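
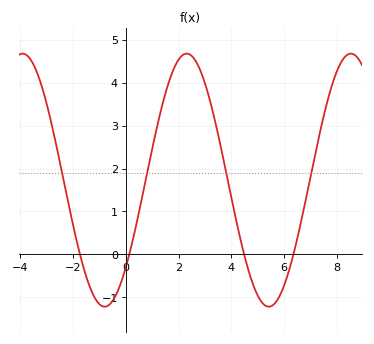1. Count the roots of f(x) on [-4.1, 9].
4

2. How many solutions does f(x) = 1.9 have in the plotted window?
4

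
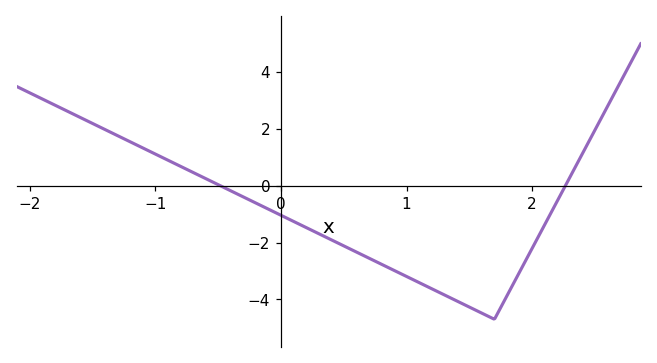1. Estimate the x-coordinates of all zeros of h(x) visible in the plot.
-0.481, 2.26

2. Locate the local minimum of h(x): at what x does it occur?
1.7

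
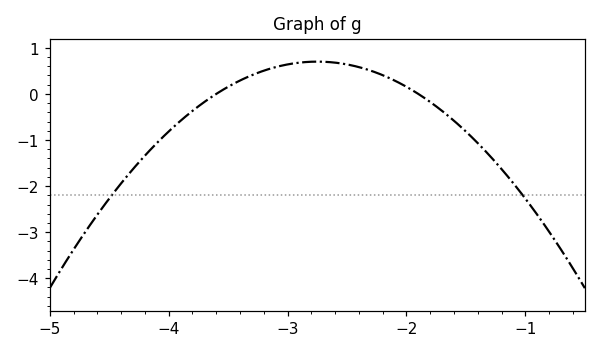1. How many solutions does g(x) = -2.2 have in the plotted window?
2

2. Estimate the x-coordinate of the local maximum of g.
-2.75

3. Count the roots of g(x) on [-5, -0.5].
2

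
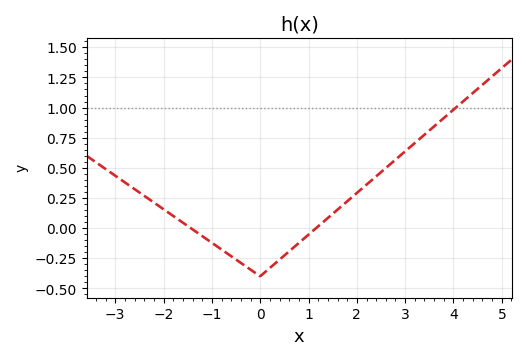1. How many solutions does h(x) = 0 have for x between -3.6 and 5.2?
2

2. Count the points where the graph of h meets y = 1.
1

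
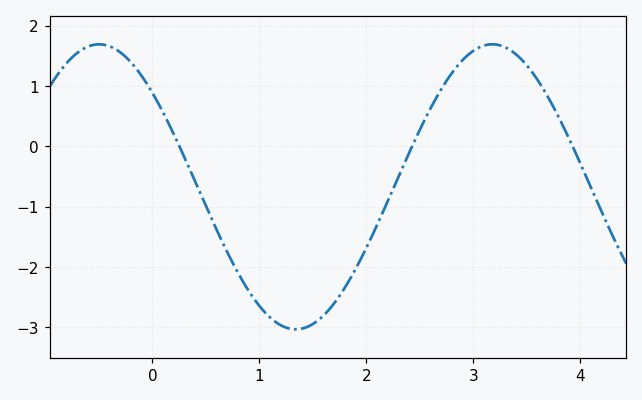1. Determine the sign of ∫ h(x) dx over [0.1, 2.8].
negative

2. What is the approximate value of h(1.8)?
-2.3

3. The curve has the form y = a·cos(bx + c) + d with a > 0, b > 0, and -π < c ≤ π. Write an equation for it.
y = 2.36cos(1.7x + 0.85) - 0.67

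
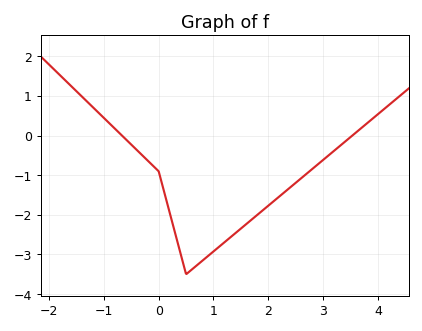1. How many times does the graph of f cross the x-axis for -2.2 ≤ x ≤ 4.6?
2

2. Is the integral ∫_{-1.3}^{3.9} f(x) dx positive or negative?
negative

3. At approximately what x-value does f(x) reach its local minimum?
0.503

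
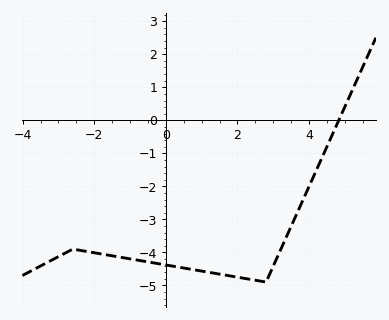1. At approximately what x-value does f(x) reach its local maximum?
-2.6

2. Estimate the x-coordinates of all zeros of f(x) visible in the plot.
4.8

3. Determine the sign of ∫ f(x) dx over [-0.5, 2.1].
negative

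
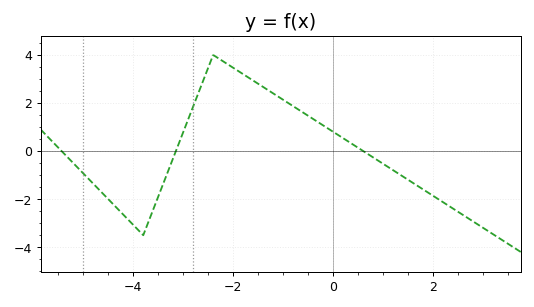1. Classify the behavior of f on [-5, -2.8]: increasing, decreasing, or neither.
neither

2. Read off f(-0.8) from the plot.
1.87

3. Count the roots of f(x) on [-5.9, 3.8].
3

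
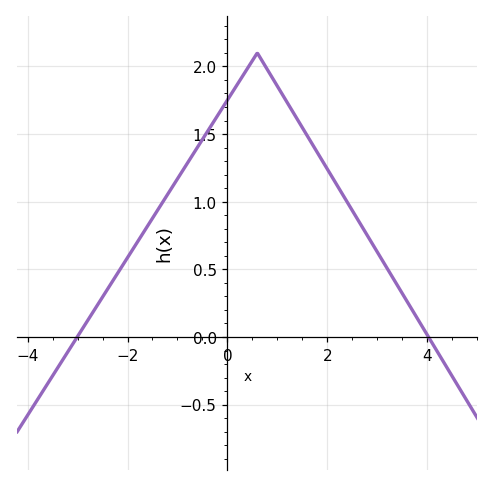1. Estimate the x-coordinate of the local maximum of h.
0.598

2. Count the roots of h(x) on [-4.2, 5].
2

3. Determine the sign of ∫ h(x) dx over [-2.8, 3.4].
positive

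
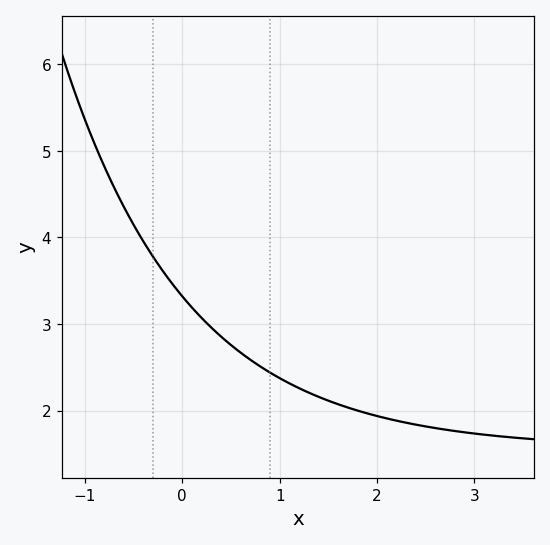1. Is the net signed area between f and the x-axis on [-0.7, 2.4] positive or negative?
positive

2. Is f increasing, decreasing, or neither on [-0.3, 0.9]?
decreasing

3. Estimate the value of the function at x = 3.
1.73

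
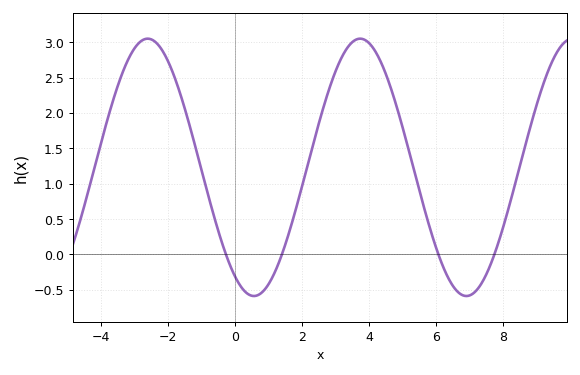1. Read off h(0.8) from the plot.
-0.542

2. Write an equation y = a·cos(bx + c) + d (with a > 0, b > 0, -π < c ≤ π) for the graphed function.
y = 1.82cos(0.99x + 2.58) + 1.23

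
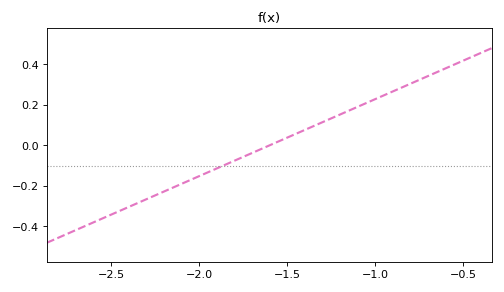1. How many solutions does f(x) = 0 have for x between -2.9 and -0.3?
1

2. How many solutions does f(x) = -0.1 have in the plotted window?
1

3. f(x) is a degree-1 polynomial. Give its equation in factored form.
y = 0.38(x + 1.6)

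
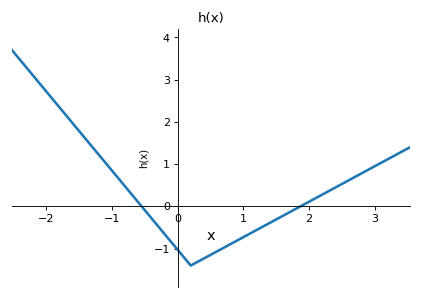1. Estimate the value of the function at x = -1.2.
1.23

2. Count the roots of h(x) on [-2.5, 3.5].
2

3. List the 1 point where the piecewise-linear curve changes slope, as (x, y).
(0.2, -1.4)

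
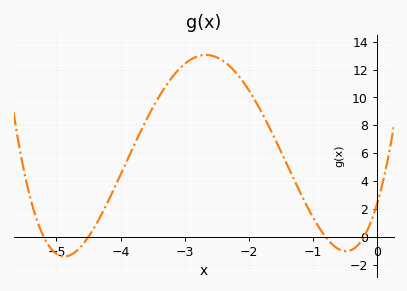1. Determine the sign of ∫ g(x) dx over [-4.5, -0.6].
positive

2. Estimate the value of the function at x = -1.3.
4.2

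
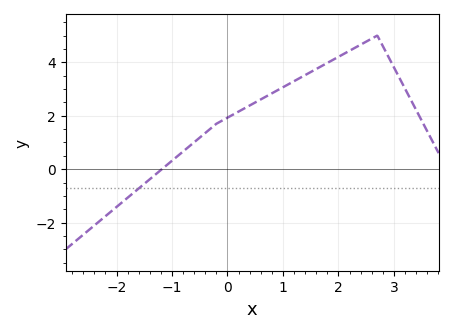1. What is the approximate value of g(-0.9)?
0.489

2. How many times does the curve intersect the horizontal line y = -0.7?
1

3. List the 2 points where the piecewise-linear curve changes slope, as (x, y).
(-0.2, 1.7); (2.7, 5)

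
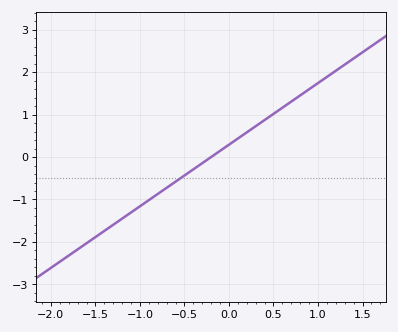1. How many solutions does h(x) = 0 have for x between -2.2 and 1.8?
1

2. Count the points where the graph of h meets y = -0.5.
1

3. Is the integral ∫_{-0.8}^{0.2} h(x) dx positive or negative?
negative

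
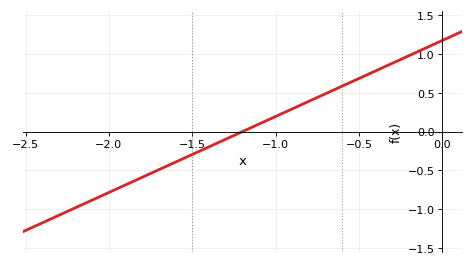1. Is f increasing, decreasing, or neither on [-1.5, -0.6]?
increasing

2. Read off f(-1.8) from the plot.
-0.6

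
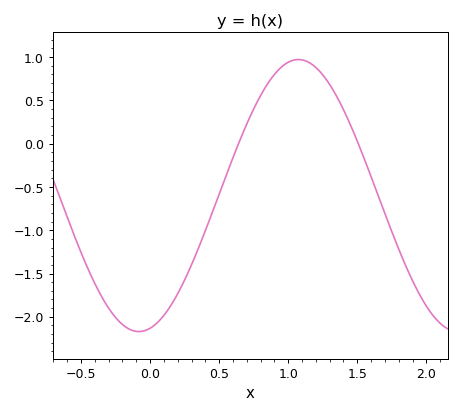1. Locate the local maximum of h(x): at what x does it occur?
1.05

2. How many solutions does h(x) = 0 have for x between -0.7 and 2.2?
2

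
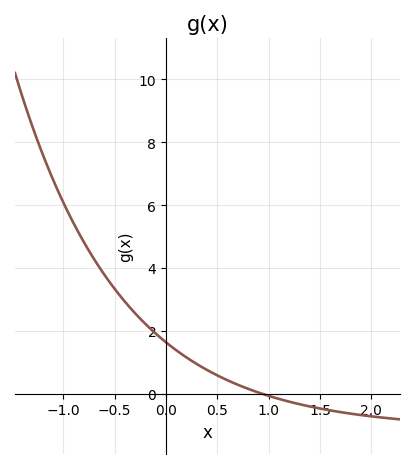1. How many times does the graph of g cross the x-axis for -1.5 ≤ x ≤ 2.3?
1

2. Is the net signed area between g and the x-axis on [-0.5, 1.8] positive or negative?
positive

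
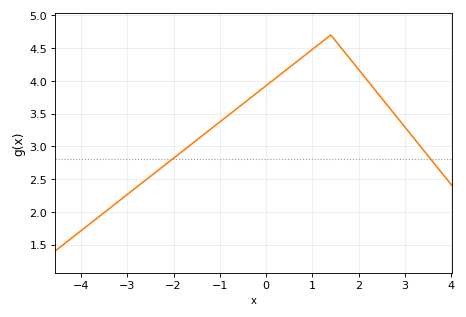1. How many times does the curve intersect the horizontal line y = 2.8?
2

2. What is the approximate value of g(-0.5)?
3.65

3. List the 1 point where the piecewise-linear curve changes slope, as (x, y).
(1.4, 4.7)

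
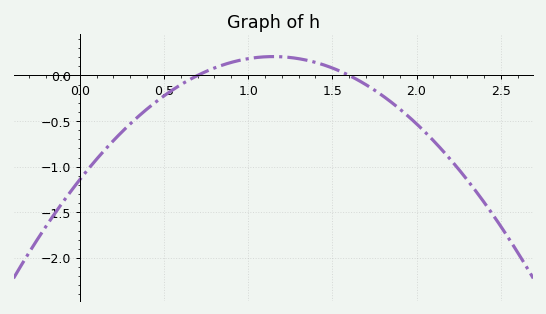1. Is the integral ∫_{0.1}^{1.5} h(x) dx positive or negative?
negative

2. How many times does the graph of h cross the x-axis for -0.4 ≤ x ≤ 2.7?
2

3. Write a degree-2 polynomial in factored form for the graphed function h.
y = -1.02(x - 0.7)(x - 1.6)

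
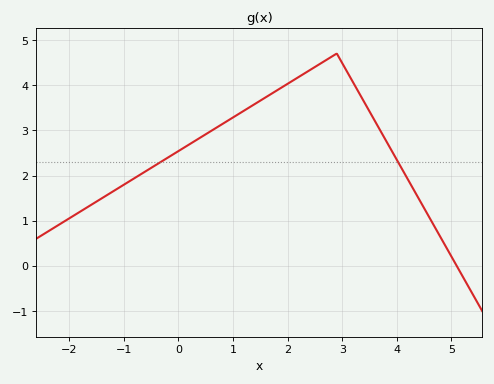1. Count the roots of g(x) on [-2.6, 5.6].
1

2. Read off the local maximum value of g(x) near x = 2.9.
4.7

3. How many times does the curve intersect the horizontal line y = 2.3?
2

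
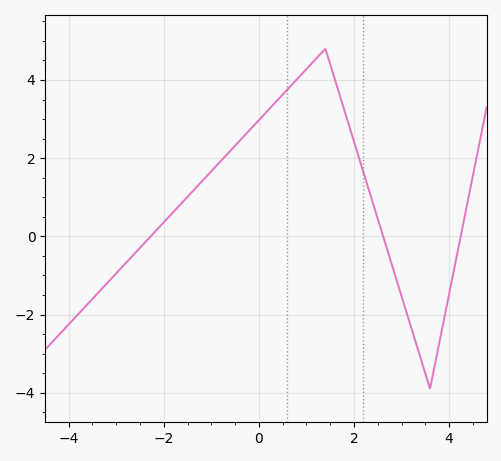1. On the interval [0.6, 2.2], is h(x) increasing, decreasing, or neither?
neither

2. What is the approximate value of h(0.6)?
3.8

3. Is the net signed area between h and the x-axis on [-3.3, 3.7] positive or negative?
positive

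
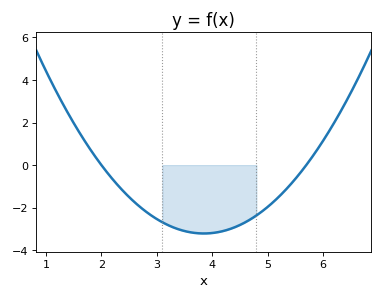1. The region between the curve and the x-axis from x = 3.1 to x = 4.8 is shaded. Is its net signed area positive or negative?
negative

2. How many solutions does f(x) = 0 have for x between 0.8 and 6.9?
2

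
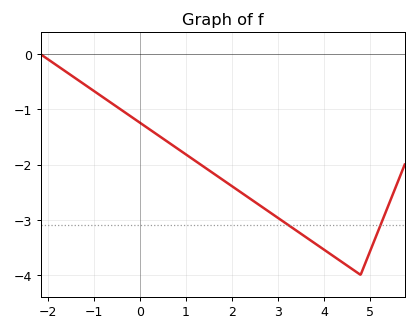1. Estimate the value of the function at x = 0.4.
-1.5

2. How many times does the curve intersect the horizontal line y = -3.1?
2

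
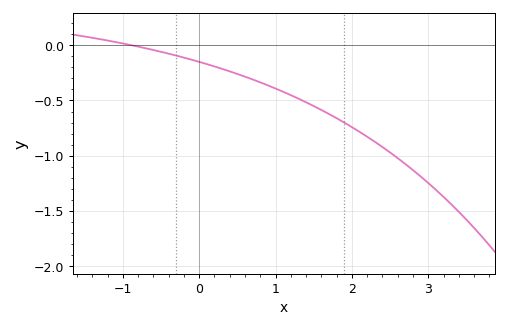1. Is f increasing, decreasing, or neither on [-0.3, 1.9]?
decreasing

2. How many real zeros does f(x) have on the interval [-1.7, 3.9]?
1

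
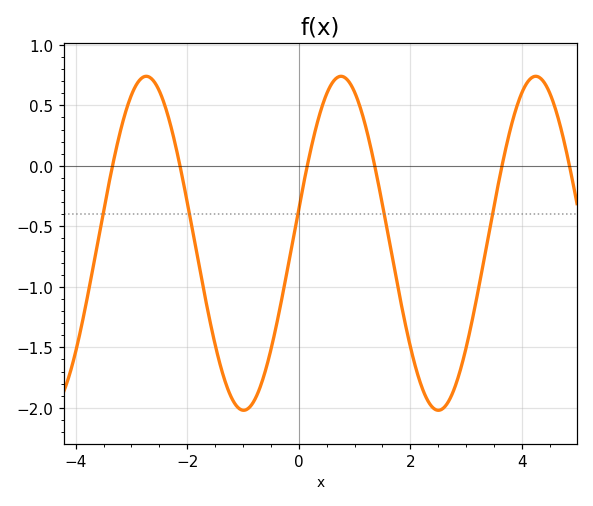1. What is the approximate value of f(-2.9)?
0.679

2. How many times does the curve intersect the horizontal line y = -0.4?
5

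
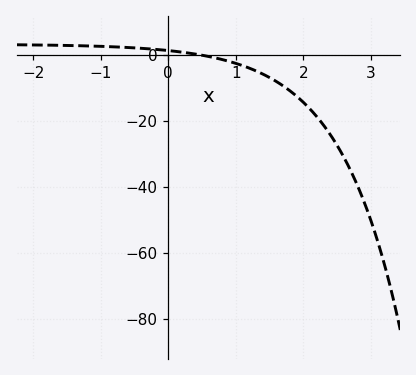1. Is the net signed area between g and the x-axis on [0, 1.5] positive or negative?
negative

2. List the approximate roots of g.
0.5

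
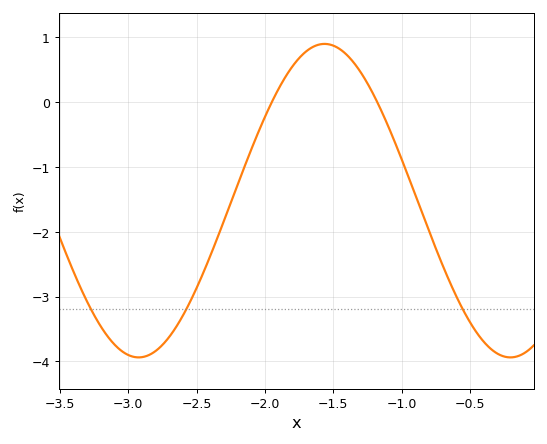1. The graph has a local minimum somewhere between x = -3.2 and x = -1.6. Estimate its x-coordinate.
-2.9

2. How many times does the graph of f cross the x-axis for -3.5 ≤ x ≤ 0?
2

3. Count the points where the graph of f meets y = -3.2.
3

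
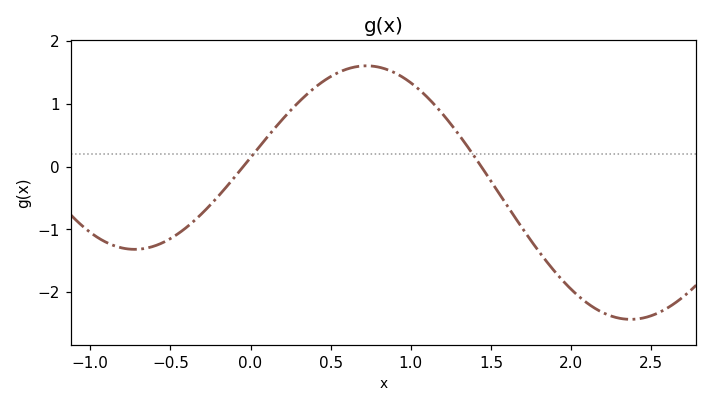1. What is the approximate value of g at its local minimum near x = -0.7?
-1.32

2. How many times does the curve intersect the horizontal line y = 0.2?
2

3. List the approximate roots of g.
-0.046, 1.44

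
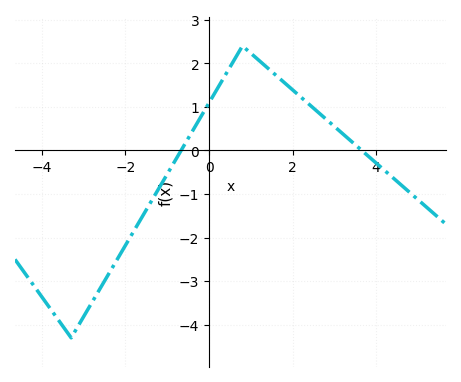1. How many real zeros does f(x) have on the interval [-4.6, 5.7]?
2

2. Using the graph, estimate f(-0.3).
0.602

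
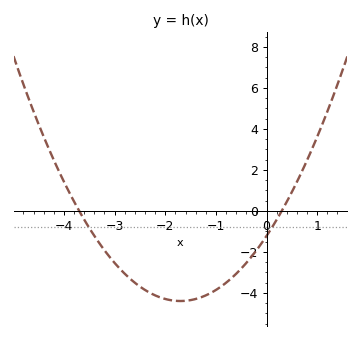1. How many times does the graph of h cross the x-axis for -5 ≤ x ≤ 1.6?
2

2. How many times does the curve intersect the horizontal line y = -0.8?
2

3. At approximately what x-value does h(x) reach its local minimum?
-1.7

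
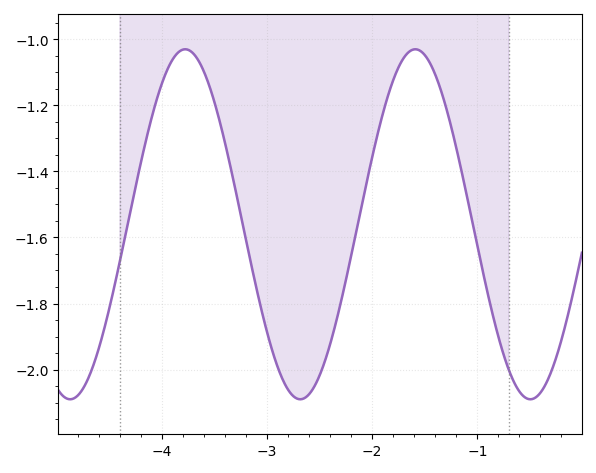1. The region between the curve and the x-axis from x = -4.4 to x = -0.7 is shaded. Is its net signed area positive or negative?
negative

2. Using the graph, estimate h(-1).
-1.62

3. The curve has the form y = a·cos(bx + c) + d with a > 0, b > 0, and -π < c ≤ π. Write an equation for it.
y = 0.53cos(2.9x - 1.7) - 1.56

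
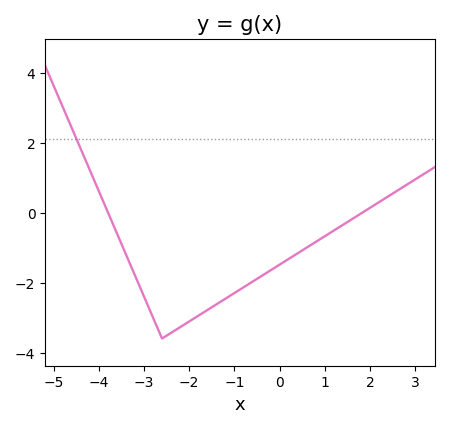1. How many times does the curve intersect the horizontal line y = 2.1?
1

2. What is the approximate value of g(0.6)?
-1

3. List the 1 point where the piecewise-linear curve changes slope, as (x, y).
(-2.6, -3.6)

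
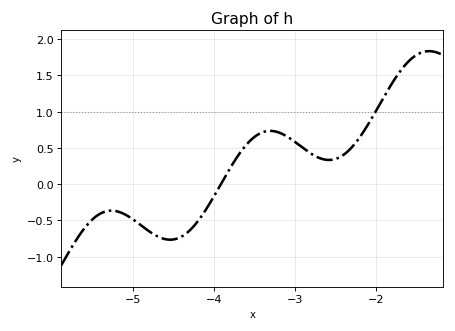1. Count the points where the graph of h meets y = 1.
1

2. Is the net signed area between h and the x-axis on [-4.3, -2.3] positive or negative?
positive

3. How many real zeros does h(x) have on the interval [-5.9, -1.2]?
1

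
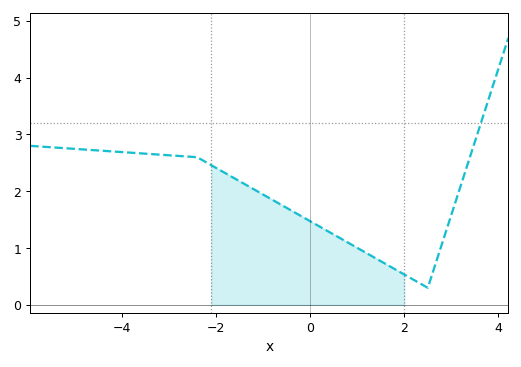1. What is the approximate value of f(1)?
1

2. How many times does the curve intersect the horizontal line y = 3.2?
1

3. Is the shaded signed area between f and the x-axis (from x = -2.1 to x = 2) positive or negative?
positive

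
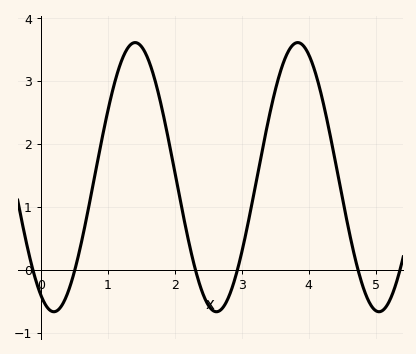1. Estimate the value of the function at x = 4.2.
2.73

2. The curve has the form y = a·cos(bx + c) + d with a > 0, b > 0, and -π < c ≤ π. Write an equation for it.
y = 2.14cos(2.59x + 2.63) + 1.47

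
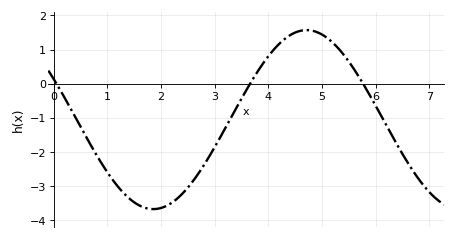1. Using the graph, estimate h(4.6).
1.55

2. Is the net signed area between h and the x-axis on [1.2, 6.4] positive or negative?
negative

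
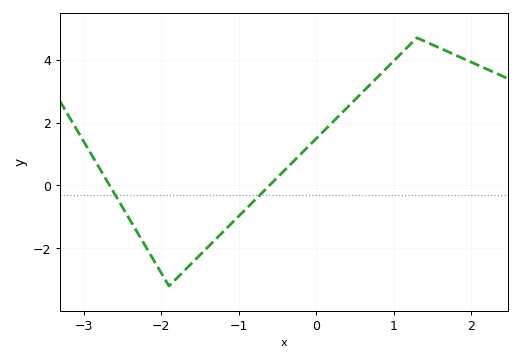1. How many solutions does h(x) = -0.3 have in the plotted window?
2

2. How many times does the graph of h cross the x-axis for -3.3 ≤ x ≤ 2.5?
2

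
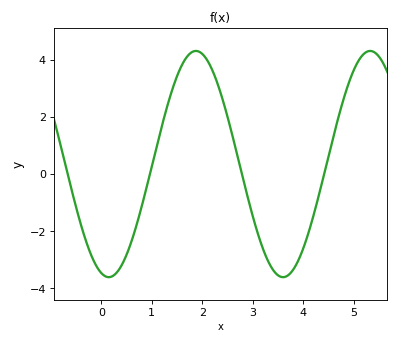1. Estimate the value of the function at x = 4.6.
1.33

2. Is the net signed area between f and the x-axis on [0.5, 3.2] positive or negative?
positive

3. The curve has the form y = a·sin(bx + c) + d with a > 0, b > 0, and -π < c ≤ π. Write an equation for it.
y = 3.96sin(1.82x - 1.84) + 0.35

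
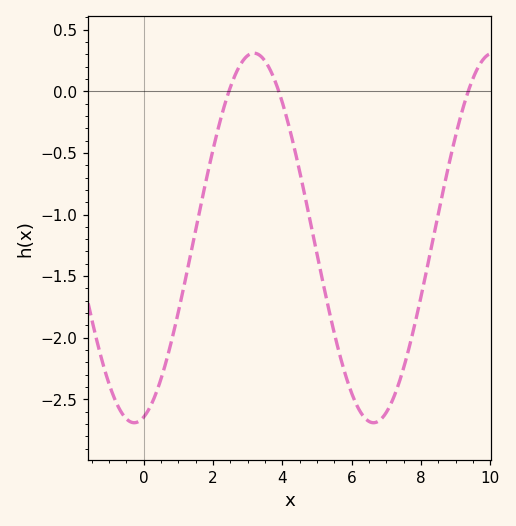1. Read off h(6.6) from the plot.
-2.69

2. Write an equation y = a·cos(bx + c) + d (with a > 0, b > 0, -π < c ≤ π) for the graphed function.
y = 1.5cos(0.91x - 2.89) - 1.19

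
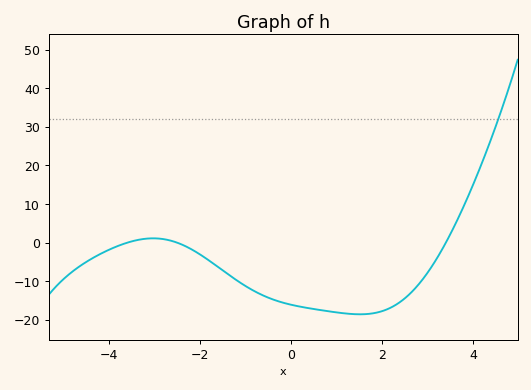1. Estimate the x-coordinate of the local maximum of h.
-3.03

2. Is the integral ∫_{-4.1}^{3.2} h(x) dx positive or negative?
negative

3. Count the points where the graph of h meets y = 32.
1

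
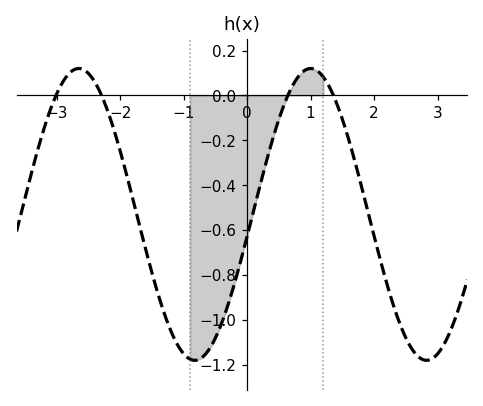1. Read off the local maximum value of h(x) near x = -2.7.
0.12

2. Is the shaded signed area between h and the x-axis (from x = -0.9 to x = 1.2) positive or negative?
negative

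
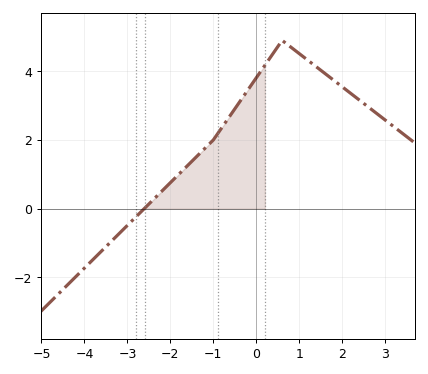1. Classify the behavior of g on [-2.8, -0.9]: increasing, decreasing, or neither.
increasing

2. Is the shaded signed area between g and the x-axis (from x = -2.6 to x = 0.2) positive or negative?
positive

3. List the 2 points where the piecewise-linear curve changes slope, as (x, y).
(-1, 2); (0.6, 4.9)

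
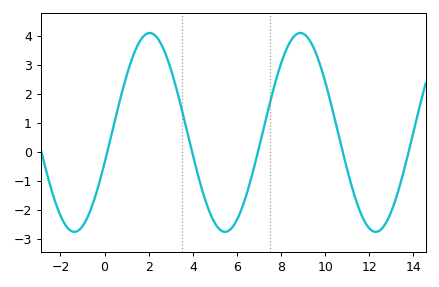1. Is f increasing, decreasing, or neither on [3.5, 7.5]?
neither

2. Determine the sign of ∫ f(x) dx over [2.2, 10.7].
positive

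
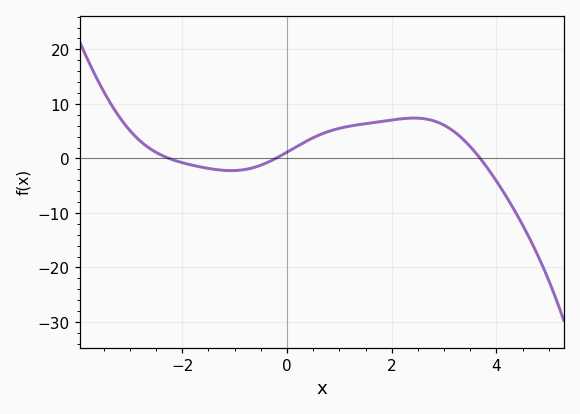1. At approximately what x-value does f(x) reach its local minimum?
-1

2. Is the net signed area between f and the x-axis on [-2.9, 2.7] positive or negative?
positive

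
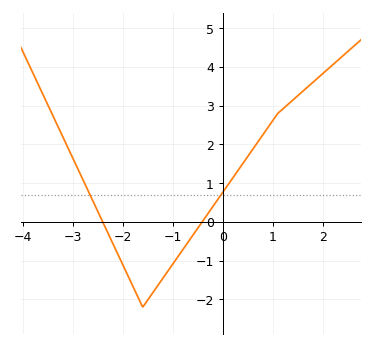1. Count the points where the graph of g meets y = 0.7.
2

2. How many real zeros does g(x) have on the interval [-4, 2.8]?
2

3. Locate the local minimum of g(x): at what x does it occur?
-1.6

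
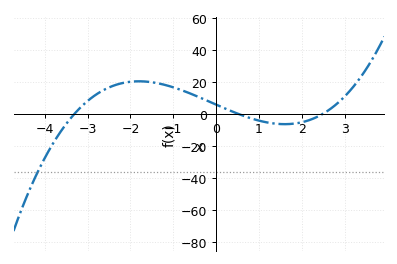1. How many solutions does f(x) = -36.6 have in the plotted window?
1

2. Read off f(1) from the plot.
-4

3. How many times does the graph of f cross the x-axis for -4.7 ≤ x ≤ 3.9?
3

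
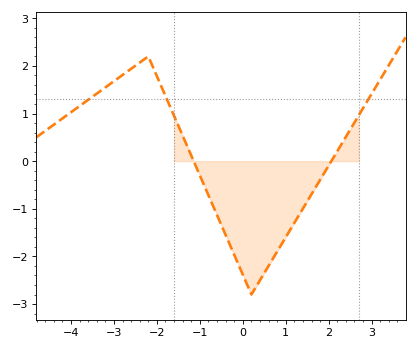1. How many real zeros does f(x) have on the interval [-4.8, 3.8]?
2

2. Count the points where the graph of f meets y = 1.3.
3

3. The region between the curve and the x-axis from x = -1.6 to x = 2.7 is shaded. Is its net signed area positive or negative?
negative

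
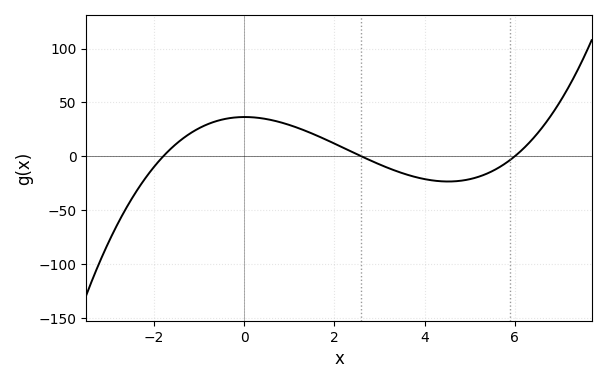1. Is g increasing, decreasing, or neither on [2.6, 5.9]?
neither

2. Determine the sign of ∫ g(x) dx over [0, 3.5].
positive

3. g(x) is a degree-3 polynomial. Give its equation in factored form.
y = 1.3(x + 1.8)(x - 2.6)(x - 6)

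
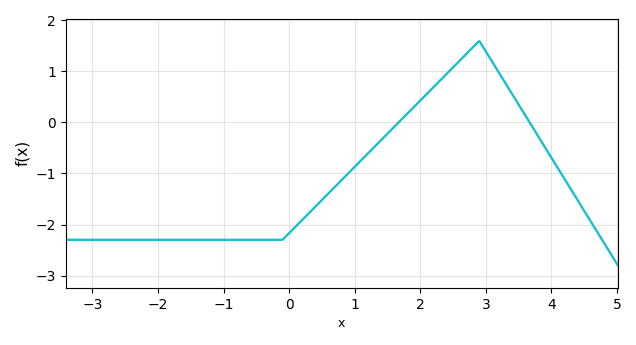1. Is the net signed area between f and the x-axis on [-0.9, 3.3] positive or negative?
negative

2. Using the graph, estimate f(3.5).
0.4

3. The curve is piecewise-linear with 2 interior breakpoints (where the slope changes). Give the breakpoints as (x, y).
(-0.1, -2.3); (2.9, 1.6)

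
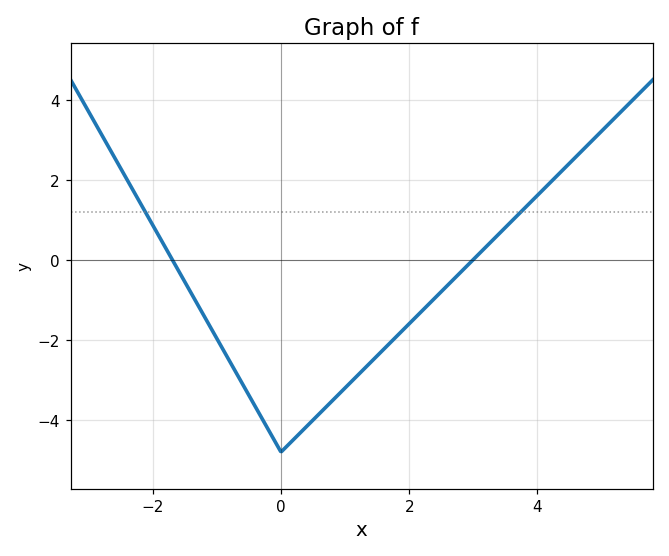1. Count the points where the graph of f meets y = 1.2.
2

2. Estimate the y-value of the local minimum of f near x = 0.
-4.8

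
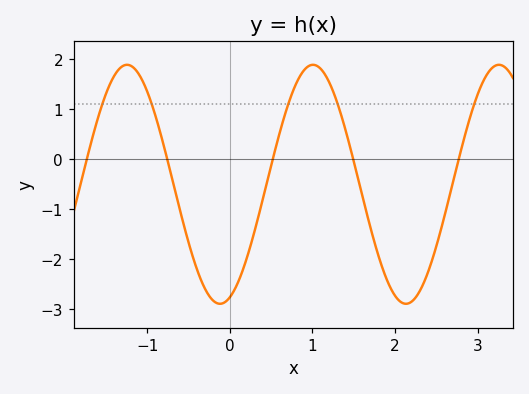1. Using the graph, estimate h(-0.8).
0.3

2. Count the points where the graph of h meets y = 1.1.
5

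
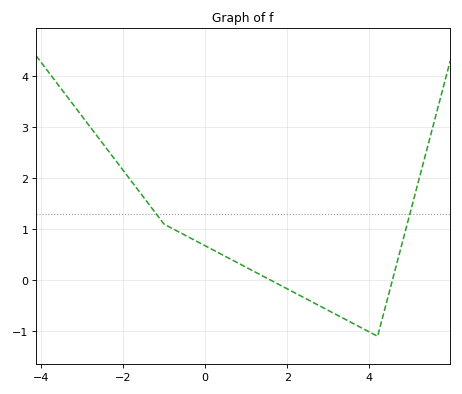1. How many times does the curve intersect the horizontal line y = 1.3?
2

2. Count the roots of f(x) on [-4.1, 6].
2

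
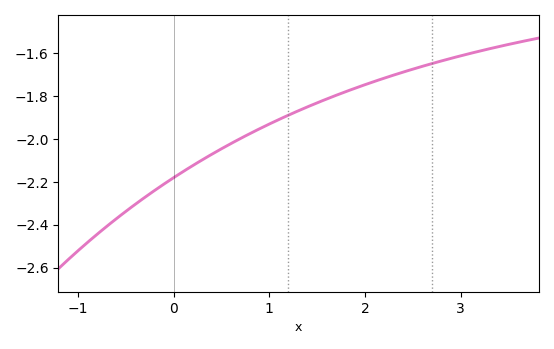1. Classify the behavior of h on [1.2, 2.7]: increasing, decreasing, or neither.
increasing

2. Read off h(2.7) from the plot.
-1.64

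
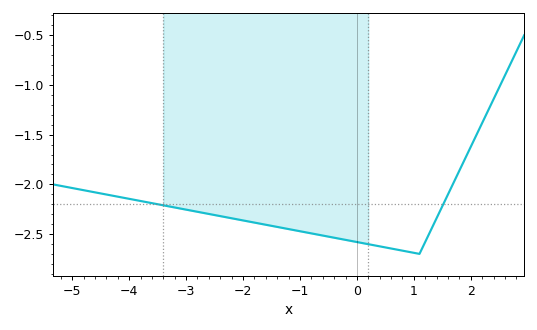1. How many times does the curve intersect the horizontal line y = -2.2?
2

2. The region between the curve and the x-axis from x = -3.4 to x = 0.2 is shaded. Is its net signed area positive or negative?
negative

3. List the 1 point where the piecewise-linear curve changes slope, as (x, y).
(1.1, -2.7)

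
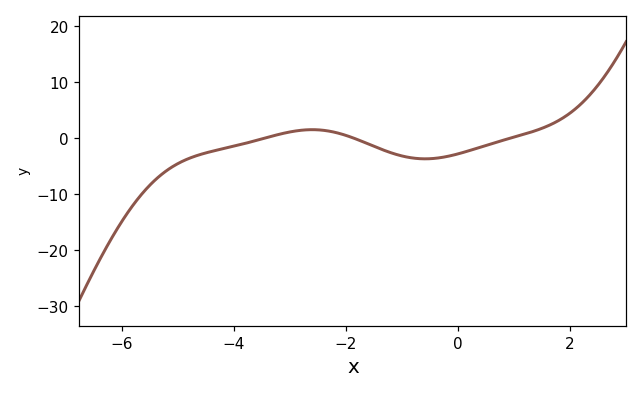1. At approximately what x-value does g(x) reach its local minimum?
-0.6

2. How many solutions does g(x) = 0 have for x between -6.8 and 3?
3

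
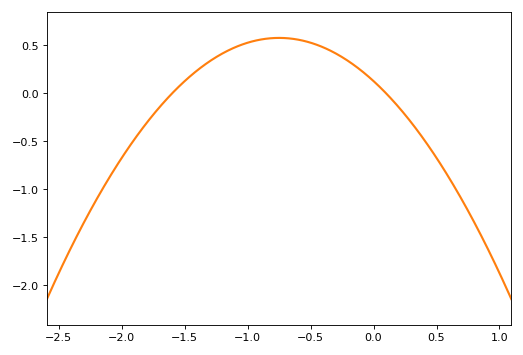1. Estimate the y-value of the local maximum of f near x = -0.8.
0.6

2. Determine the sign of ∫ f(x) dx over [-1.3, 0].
positive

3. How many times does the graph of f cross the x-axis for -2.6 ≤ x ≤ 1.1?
2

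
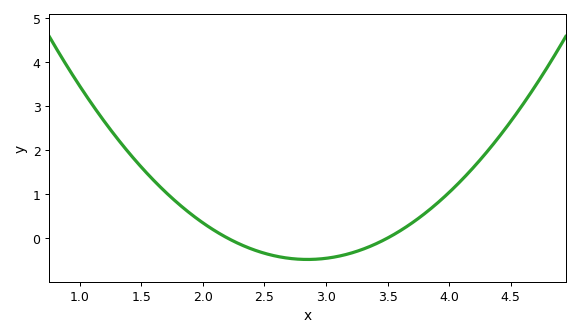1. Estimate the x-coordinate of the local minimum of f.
2.8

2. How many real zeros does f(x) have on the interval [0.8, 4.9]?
2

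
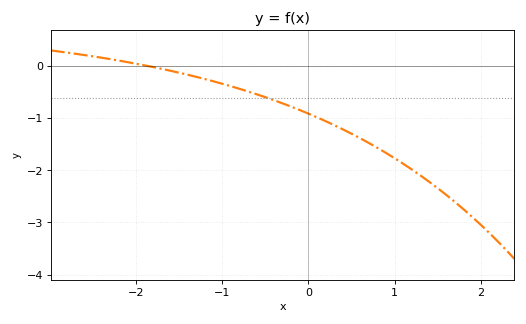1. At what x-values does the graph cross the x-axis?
-1.85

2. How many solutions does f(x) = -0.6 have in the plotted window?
1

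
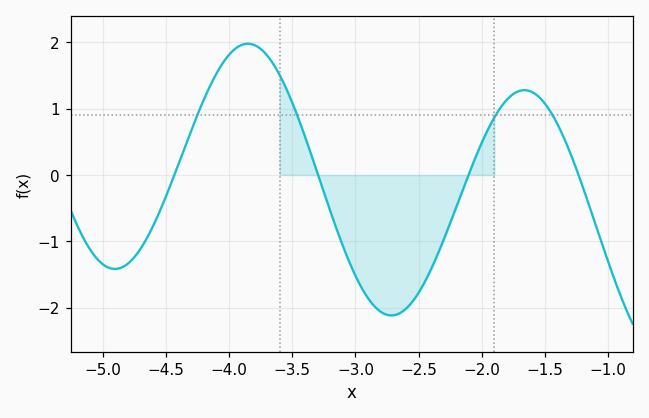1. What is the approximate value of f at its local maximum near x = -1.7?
1.3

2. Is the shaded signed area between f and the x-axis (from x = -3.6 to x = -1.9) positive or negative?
negative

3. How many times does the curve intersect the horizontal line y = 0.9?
4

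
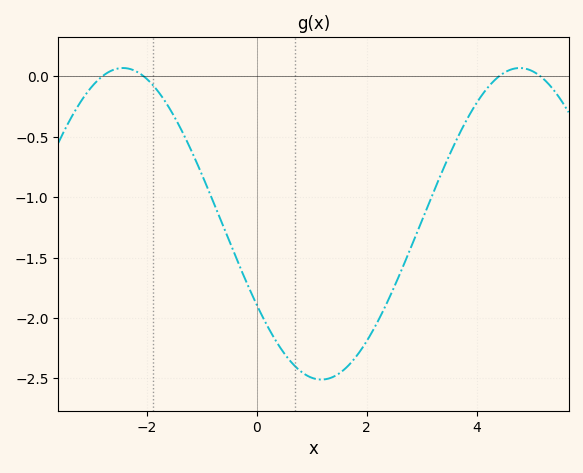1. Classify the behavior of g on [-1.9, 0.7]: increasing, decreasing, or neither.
decreasing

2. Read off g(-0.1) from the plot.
-1.8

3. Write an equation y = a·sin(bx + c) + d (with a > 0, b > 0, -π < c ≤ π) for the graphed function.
y = 1.29sin(0.87x - 2.6) - 1.22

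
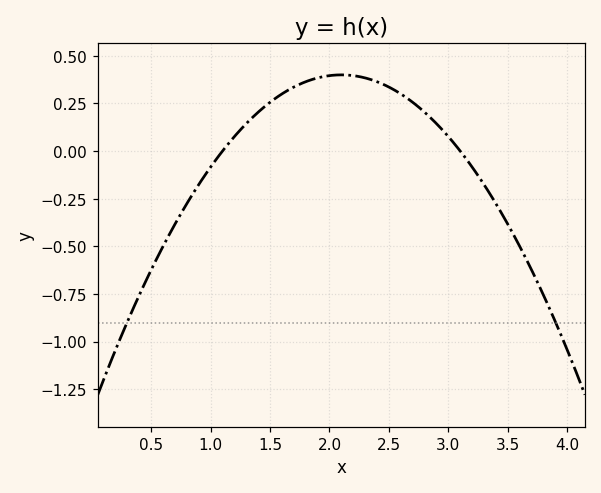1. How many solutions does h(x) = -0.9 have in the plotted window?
2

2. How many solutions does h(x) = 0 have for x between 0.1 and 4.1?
2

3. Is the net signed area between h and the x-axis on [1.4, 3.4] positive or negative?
positive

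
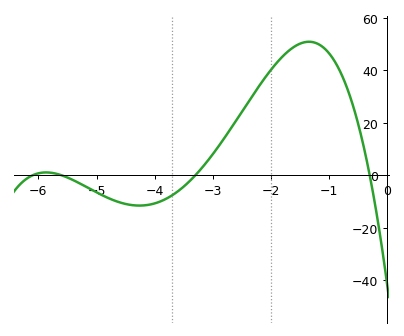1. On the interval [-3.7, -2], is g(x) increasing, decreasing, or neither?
increasing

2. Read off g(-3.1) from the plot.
5.17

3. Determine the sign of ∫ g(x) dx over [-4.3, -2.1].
positive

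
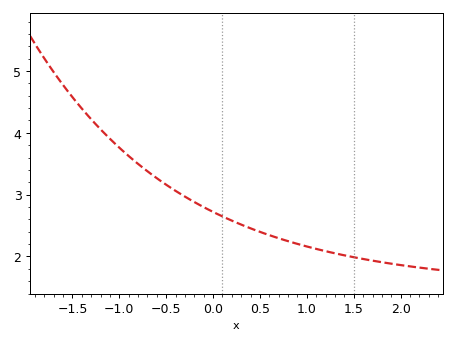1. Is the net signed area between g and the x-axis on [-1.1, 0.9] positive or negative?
positive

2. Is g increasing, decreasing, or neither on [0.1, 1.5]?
decreasing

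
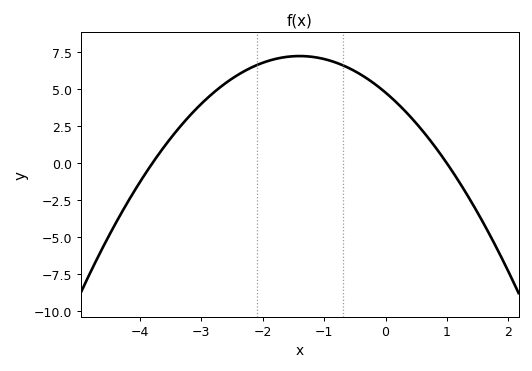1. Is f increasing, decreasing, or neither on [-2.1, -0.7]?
neither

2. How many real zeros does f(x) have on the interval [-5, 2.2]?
2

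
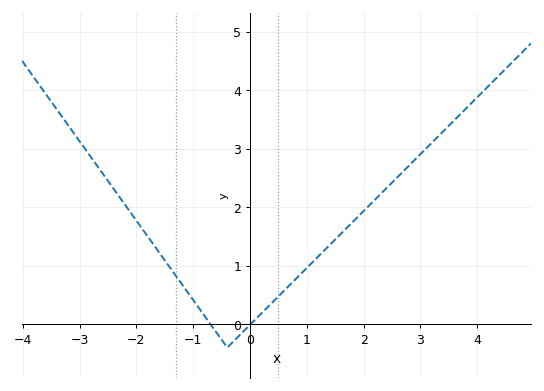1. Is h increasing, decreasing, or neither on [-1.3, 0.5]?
neither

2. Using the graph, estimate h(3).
2.9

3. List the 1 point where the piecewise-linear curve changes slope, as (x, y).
(-0.4, -0.4)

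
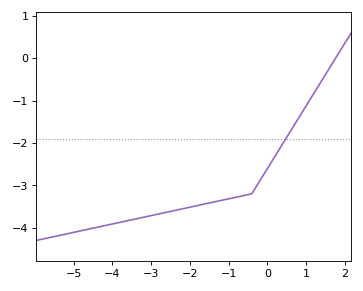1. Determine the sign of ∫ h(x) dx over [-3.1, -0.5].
negative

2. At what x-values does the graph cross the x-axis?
1.8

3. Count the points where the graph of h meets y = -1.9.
1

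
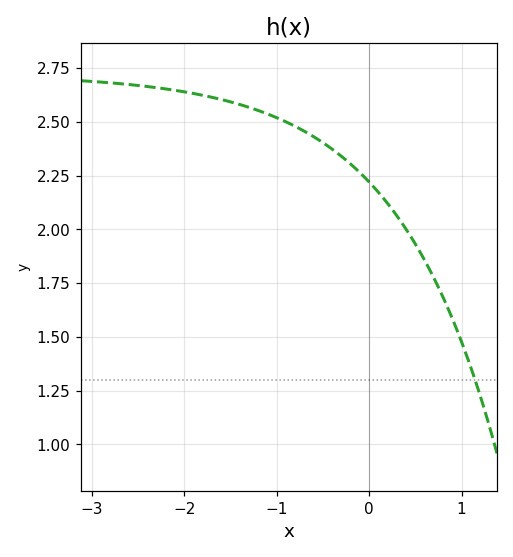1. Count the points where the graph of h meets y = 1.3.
1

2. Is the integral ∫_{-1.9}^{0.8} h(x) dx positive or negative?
positive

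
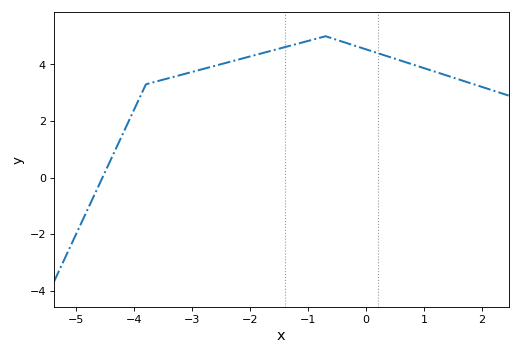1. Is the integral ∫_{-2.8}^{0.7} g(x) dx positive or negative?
positive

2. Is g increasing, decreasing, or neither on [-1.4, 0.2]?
neither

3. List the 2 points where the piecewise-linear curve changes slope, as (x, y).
(-3.8, 3.3); (-0.7, 5)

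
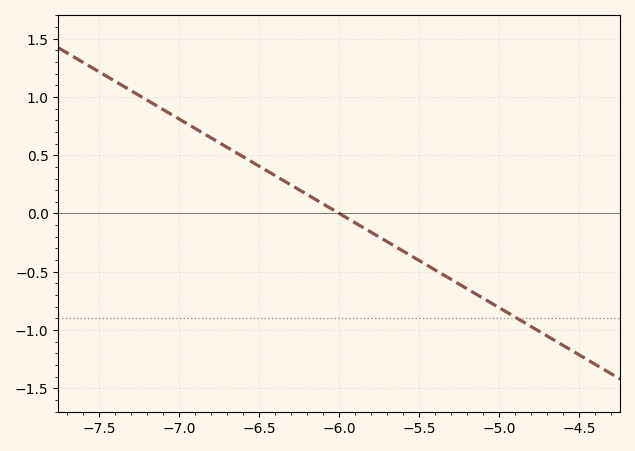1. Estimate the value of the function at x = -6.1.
0.1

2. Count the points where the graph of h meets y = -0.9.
1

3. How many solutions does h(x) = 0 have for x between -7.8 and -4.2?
1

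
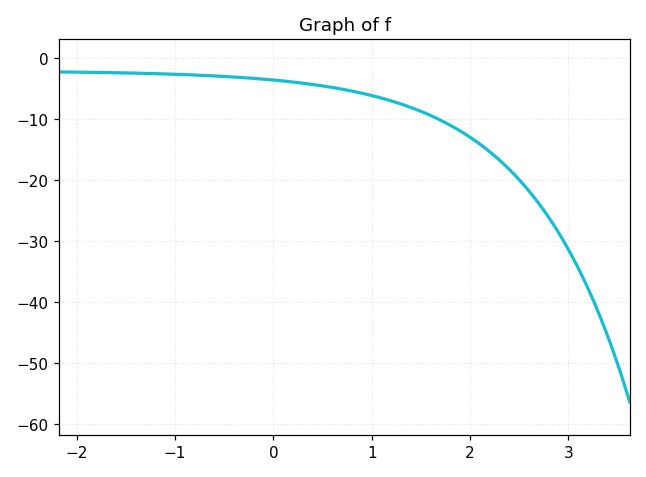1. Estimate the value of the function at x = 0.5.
-5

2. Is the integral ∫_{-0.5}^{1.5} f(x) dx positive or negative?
negative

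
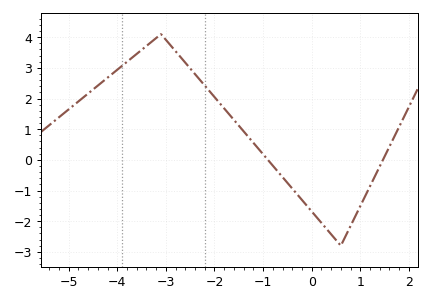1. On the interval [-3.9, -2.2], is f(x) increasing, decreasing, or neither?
neither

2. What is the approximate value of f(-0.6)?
-0.562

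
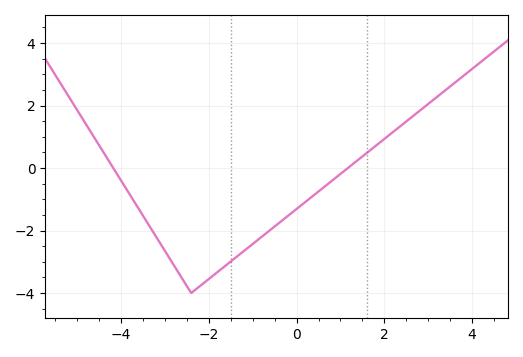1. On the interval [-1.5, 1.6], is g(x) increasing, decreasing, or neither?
increasing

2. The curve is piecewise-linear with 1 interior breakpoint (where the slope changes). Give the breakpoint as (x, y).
(-2.4, -4)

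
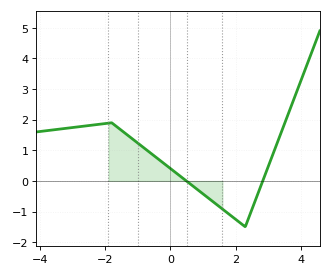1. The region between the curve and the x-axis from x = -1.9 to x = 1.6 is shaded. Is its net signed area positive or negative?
positive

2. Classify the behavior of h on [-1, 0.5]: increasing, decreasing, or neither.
decreasing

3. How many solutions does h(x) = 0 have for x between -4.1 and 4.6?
2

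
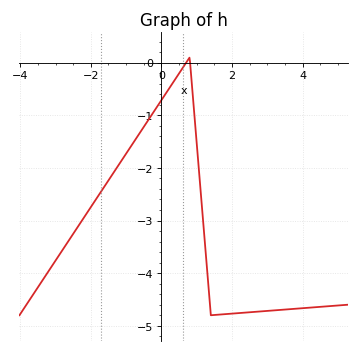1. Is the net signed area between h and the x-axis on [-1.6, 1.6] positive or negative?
negative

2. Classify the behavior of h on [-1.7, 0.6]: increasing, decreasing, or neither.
increasing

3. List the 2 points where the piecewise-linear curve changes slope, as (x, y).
(0.8, 0.1); (1.4, -4.8)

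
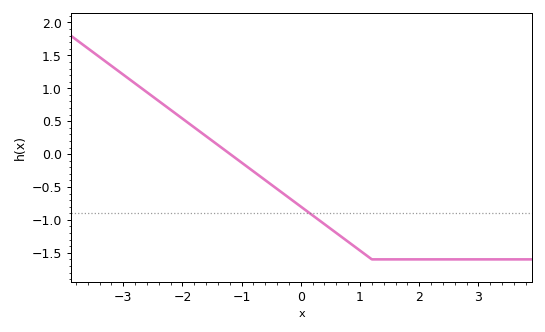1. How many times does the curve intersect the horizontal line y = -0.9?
1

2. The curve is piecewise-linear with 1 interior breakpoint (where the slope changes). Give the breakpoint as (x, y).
(1.2, -1.6)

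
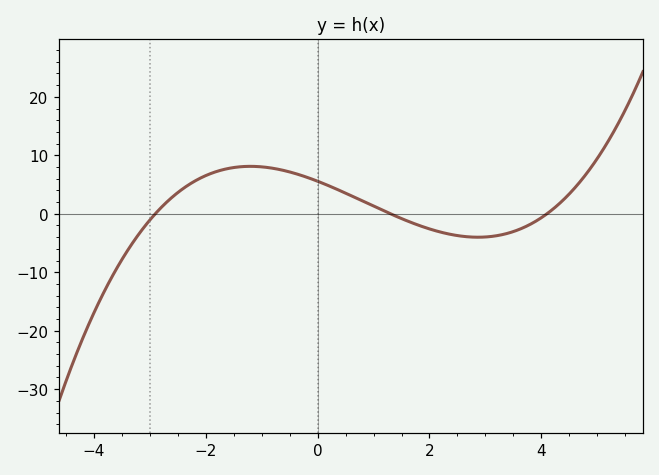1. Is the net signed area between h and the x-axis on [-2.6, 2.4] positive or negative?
positive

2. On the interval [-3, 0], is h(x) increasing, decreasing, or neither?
neither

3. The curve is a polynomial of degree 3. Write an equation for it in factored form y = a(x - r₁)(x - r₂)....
y = 0.36(x + 2.9)(x - 1.3)(x - 4.1)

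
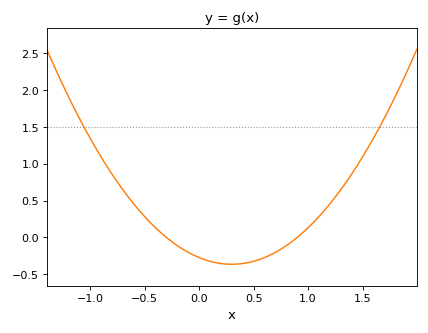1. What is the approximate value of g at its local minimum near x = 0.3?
-0.364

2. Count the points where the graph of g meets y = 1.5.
2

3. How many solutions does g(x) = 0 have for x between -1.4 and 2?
2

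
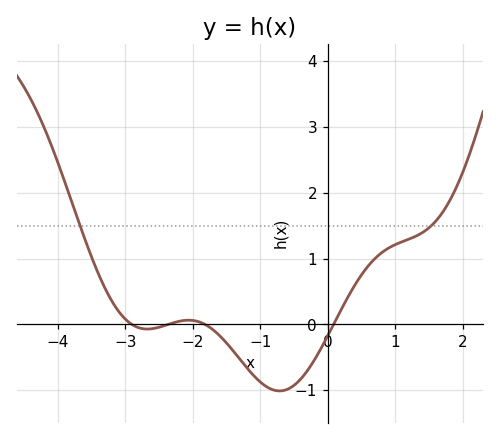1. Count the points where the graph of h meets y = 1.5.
2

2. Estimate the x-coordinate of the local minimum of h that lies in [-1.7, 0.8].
-0.712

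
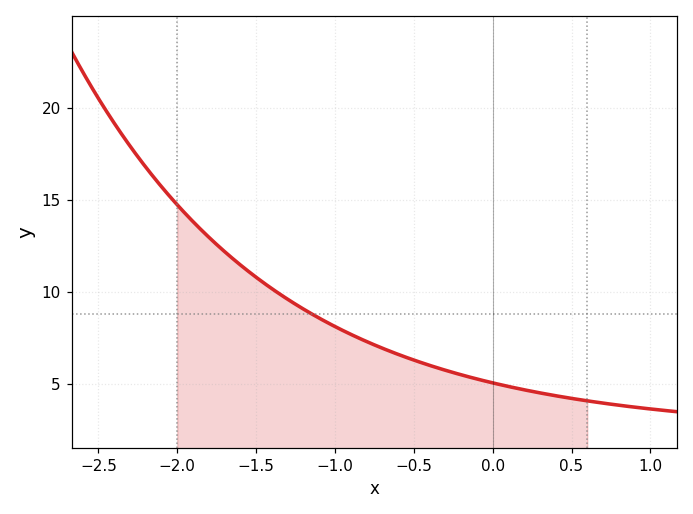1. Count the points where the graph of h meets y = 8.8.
1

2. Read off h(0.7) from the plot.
3.94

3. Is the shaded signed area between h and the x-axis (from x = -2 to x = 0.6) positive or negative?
positive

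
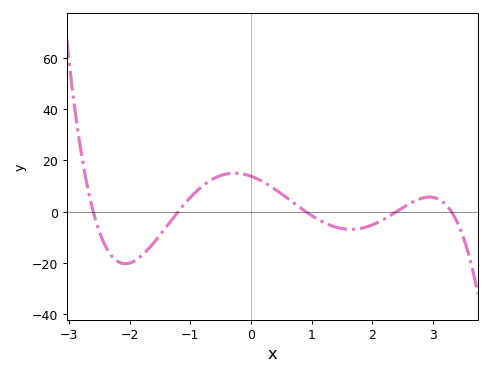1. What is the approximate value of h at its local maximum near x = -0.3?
14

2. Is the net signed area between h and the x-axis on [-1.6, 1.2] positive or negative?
positive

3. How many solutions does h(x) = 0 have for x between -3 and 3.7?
5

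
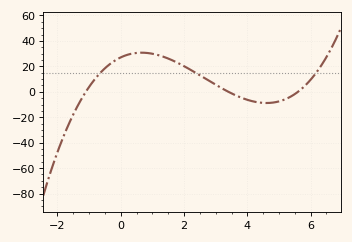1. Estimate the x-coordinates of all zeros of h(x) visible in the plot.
-1.2, 3.4, 5.6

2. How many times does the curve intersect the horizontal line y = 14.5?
3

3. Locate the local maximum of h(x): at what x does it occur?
0.6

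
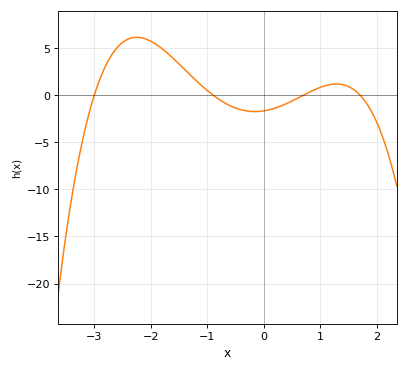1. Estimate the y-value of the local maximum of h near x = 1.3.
1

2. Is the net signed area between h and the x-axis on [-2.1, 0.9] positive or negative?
positive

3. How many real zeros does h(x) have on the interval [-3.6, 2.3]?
4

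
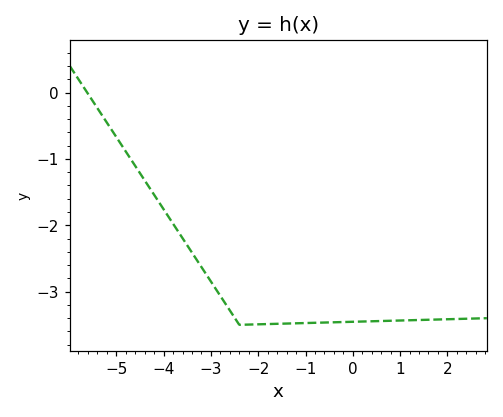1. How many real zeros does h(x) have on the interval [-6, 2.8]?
1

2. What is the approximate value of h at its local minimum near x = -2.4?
-3.5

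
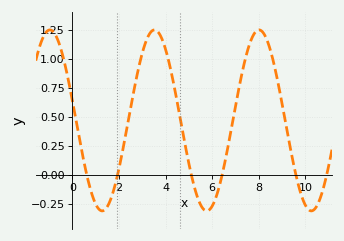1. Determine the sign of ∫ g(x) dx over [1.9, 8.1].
positive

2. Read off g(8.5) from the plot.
1.08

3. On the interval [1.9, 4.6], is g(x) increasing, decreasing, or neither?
neither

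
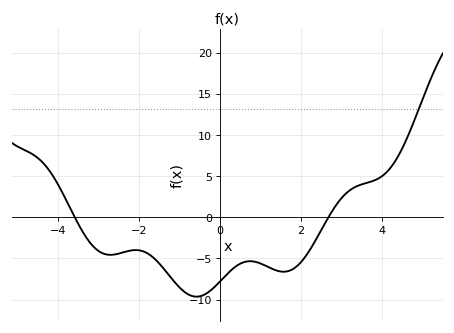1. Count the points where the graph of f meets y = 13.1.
1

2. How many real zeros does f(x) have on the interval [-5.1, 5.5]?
2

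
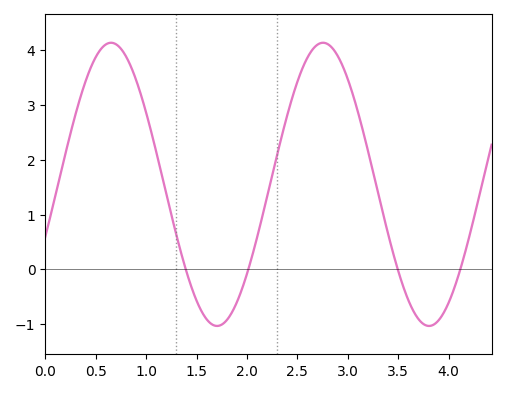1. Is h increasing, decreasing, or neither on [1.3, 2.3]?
neither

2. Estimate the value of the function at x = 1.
2.86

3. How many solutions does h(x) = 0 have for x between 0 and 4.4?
4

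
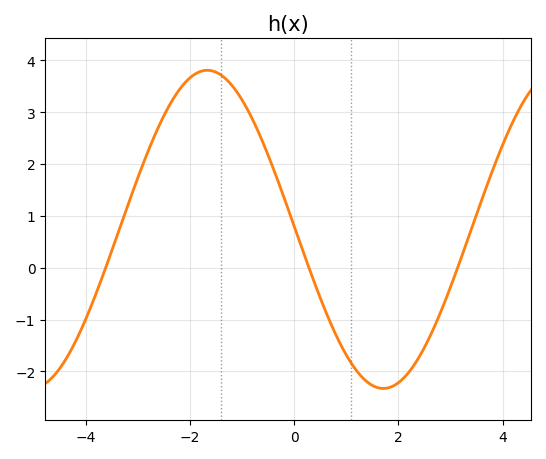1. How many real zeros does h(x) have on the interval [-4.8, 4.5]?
3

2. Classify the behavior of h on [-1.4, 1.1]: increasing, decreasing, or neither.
decreasing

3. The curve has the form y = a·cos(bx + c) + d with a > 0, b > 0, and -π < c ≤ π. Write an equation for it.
y = 3.07cos(0.93x + 1.55) + 0.74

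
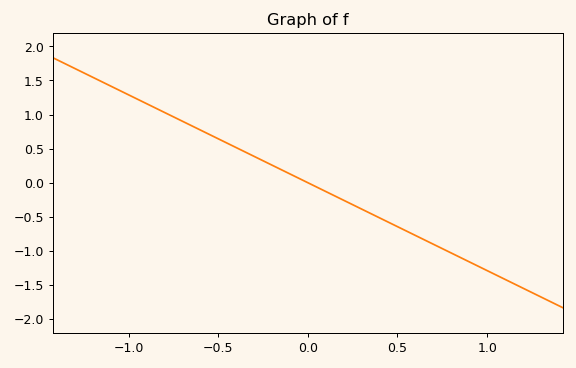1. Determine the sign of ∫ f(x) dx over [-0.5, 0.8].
negative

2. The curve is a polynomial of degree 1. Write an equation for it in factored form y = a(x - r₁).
y = -1.29(x - 0)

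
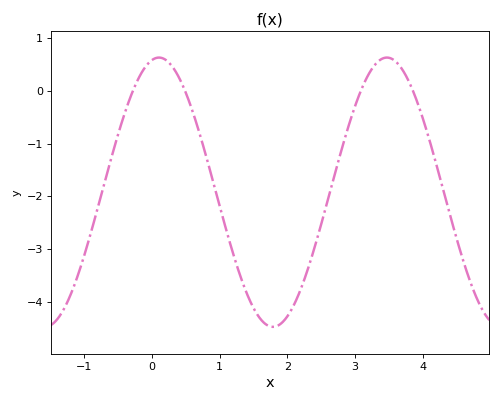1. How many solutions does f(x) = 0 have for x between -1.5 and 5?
4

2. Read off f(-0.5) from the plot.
-0.8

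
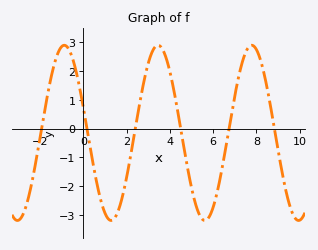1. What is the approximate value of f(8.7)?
0.6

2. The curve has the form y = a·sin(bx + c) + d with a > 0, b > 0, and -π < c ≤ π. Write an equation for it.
y = 3.05sin(1.4x + 2.8) - 0.15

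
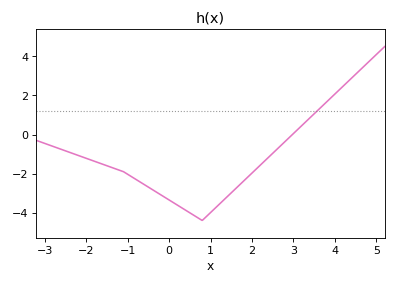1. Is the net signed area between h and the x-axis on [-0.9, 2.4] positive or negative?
negative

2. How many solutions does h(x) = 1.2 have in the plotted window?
1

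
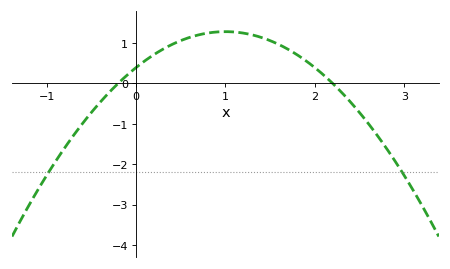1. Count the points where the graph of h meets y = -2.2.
2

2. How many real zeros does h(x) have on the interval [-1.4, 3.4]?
2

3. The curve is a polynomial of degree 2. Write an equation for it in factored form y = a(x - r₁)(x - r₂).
y = -0.89(x + 0.2)(x - 2.2)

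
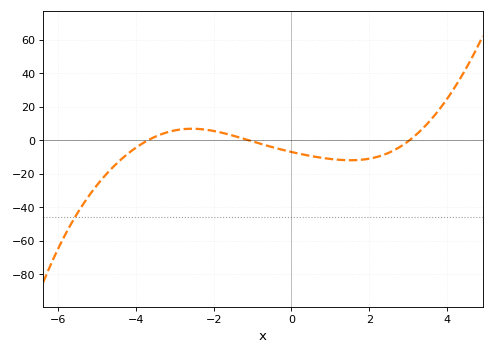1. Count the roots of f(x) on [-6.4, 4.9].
3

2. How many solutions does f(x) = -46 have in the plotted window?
1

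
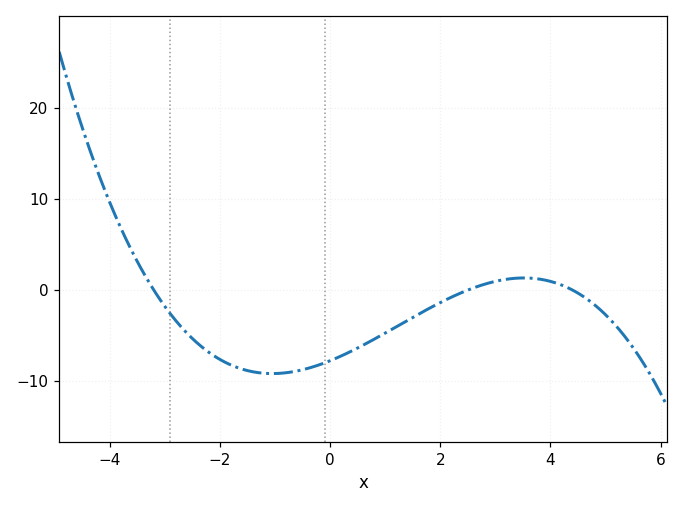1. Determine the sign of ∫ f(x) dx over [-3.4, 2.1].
negative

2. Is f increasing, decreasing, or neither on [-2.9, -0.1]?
neither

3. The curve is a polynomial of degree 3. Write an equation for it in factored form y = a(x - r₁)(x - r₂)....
y = -0.22(x + 3.2)(x - 2.5)(x - 4.4)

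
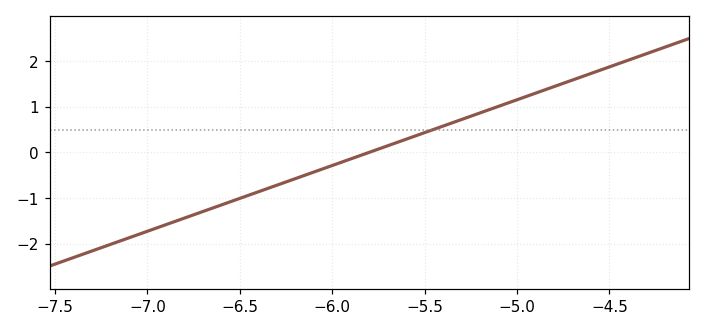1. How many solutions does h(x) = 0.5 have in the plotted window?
1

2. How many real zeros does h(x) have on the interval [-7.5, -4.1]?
1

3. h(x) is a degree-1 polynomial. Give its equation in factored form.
y = 1.44(x + 5.8)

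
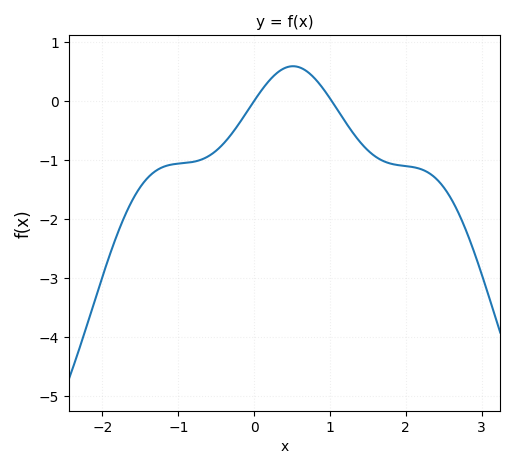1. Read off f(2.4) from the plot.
-1.3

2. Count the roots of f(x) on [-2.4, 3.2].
2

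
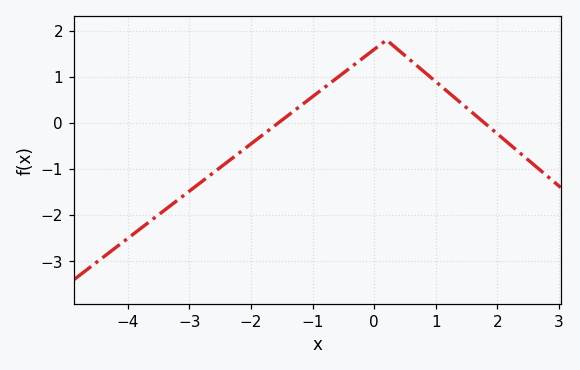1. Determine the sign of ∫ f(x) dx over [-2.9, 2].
positive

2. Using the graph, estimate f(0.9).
1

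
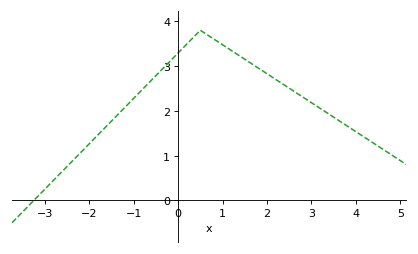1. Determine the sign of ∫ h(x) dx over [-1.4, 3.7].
positive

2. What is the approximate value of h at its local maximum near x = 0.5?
3.8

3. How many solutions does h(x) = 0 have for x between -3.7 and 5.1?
1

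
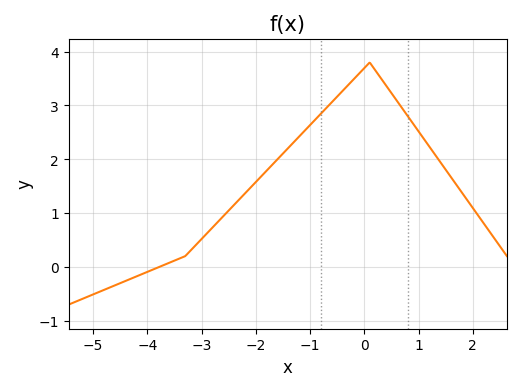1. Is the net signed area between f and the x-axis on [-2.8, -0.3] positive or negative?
positive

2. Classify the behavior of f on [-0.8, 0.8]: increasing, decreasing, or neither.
neither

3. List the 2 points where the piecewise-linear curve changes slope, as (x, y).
(-3.3, 0.2); (0.1, 3.8)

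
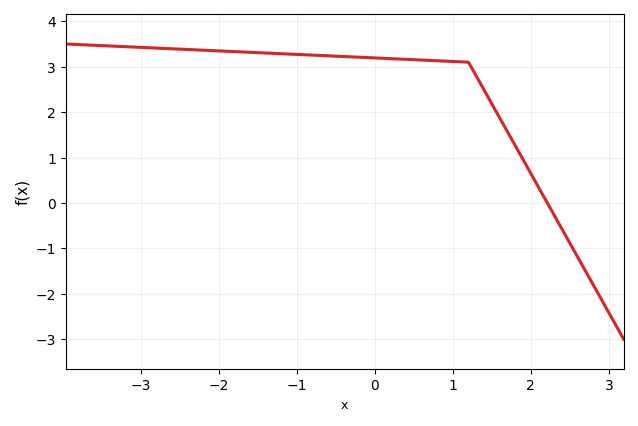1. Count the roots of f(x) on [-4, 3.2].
1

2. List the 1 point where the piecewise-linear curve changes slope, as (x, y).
(1.2, 3.1)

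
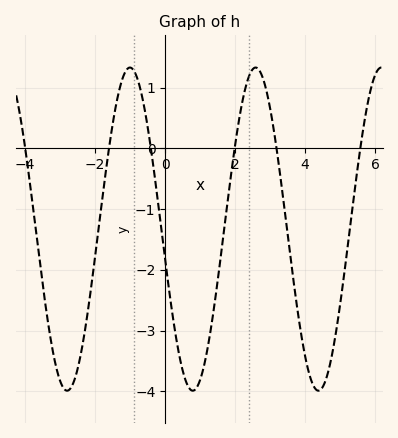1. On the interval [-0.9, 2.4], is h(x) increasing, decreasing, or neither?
neither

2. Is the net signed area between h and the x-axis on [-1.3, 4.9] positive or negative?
negative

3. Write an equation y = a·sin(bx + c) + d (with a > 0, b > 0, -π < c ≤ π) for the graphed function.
y = 2.66sin(1.75x - 2.95) - 1.33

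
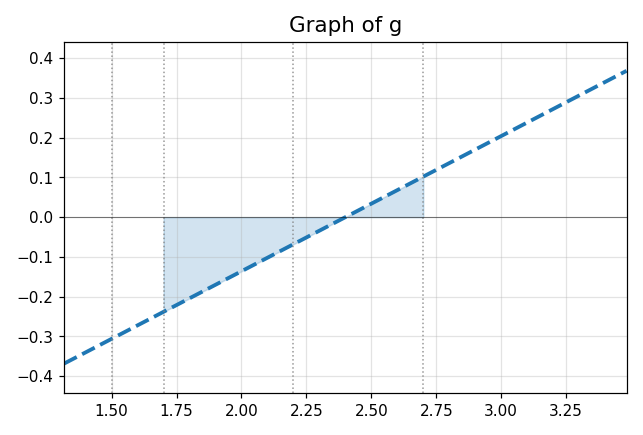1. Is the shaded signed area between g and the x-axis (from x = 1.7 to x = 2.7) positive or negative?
negative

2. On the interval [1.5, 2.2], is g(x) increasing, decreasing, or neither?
increasing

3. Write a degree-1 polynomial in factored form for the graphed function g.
y = 0.34(x - 2.4)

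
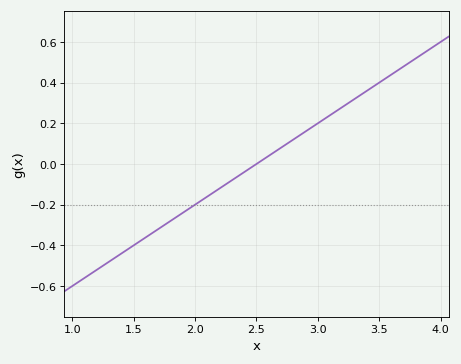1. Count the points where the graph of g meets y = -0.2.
1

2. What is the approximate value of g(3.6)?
0.44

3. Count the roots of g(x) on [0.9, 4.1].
1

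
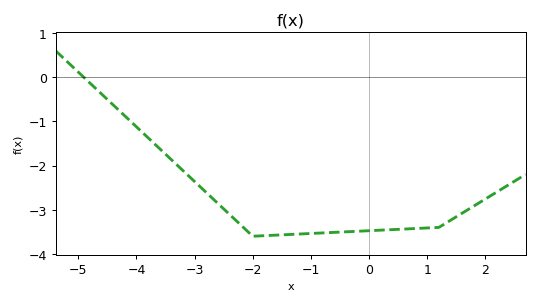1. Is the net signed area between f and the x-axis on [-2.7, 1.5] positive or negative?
negative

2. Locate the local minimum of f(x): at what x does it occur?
-2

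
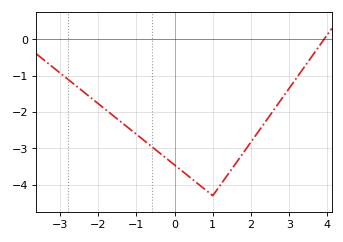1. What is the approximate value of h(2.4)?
-2.23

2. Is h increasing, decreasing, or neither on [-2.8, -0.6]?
decreasing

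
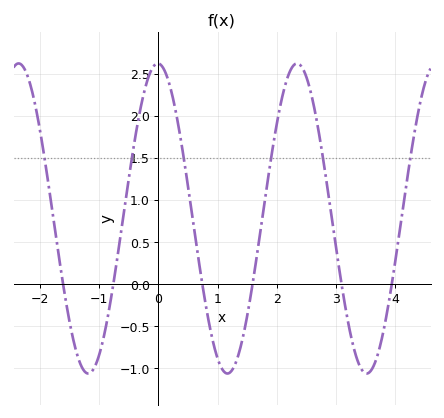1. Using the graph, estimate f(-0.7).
0.291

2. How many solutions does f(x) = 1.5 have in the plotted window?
6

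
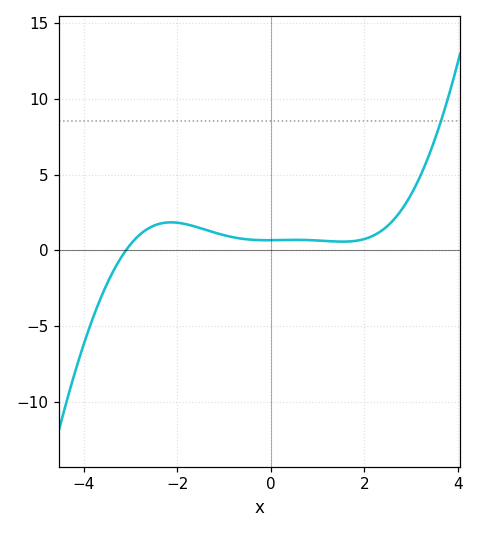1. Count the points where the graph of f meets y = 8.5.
1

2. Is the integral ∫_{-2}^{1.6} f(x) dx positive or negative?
positive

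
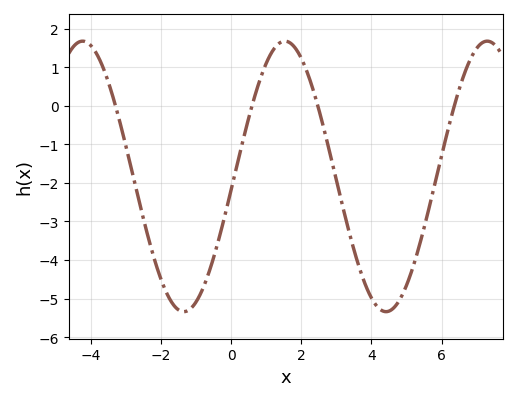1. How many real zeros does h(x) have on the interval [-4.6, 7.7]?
4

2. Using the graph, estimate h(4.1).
-5.1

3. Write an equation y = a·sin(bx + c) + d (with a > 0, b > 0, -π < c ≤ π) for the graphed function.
y = 3.51sin(1.1x - 0.1) - 1.83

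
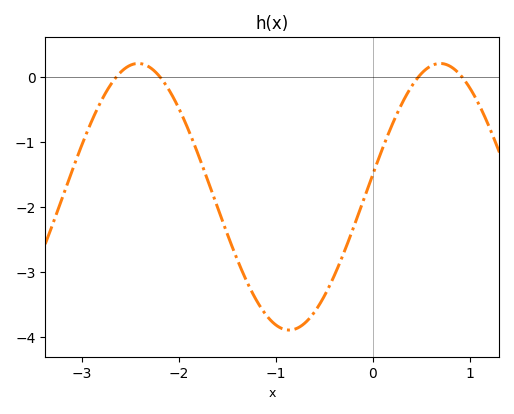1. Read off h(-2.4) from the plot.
0.2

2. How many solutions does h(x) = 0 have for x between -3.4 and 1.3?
4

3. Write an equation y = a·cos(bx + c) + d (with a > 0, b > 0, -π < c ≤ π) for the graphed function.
y = 2.05cos(2x - 1.4) - 1.84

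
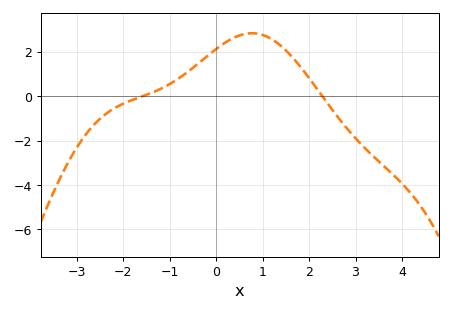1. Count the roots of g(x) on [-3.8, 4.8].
2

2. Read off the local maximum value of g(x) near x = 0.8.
2.8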